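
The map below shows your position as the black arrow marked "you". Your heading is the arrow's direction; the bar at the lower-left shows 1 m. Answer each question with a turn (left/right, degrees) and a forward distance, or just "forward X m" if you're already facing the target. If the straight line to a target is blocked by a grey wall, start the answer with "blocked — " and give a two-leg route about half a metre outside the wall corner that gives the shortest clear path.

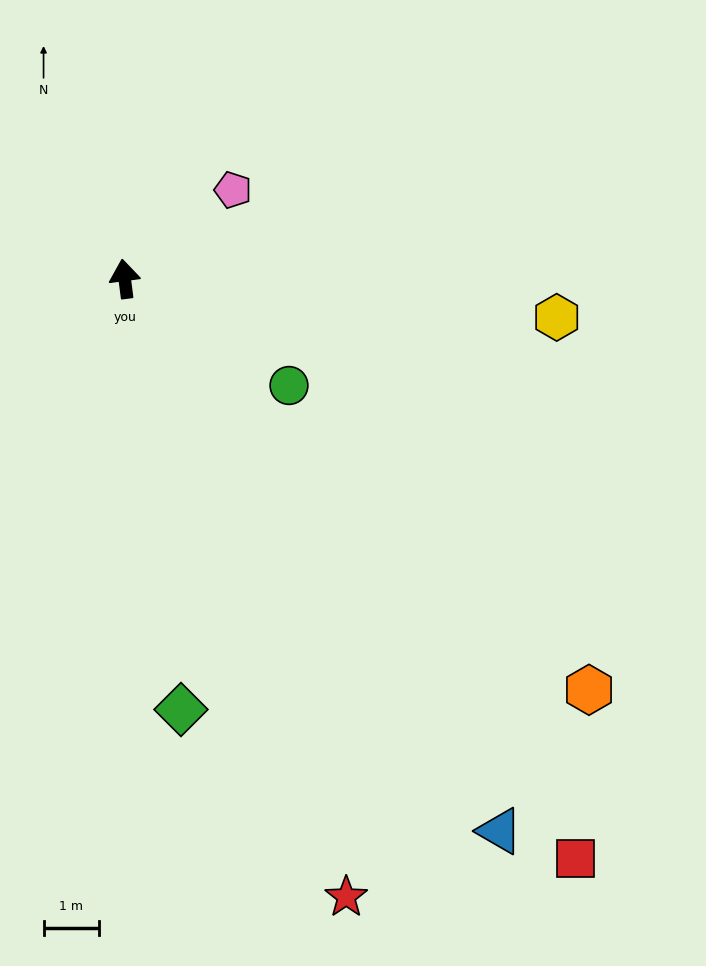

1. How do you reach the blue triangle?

turn right 153°, forward 12.0 m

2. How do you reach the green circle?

turn right 130°, forward 3.5 m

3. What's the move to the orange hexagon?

turn right 139°, forward 11.1 m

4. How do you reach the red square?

turn right 149°, forward 13.1 m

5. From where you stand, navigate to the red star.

turn right 168°, forward 11.8 m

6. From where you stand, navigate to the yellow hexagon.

turn right 102°, forward 7.8 m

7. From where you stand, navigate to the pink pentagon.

turn right 58°, forward 2.5 m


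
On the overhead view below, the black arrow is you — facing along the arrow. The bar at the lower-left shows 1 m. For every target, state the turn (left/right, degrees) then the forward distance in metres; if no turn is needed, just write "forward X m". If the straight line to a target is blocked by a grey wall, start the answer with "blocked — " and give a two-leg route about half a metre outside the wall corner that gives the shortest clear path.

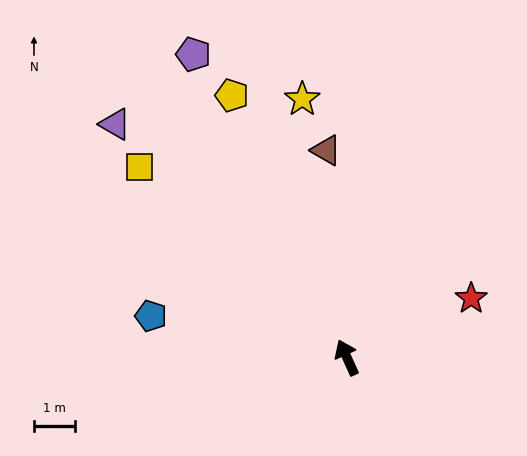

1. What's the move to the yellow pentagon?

forward 7.0 m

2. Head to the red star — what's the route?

turn right 89°, forward 3.4 m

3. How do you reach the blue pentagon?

turn left 54°, forward 4.9 m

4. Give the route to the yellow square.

turn left 23°, forward 6.9 m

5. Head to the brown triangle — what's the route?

turn right 19°, forward 5.1 m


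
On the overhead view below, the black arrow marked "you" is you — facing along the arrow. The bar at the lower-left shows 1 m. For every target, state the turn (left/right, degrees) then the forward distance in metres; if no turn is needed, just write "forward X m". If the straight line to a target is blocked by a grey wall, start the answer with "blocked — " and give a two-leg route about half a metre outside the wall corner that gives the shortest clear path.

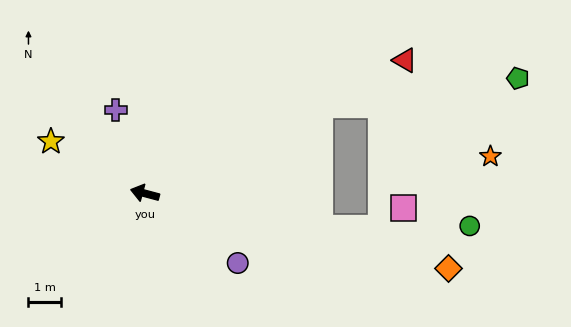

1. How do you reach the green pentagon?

blocked — turn right 138°, forward 6.1 m, then turn right 20°, forward 6.2 m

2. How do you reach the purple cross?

turn right 56°, forward 2.7 m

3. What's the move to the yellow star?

turn right 14°, forward 3.3 m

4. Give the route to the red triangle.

turn right 138°, forward 9.0 m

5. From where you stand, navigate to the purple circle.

turn left 158°, forward 3.6 m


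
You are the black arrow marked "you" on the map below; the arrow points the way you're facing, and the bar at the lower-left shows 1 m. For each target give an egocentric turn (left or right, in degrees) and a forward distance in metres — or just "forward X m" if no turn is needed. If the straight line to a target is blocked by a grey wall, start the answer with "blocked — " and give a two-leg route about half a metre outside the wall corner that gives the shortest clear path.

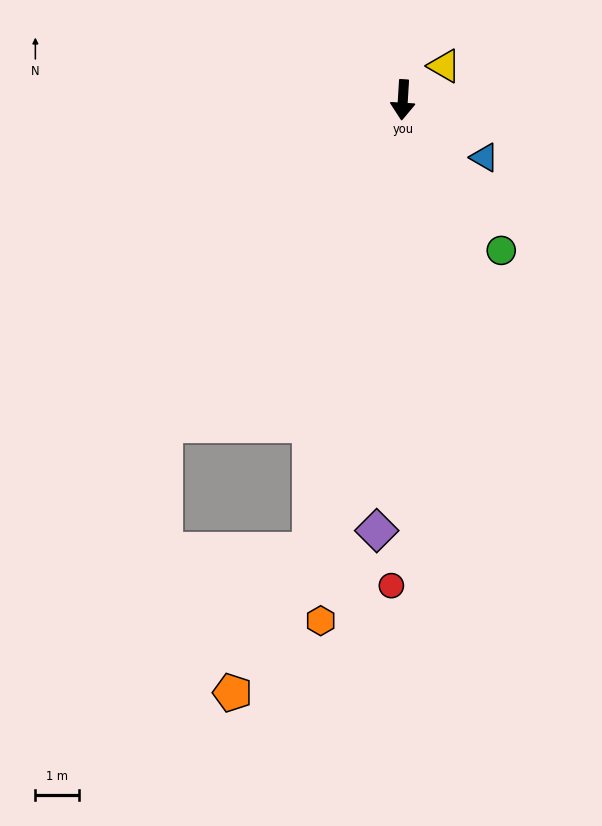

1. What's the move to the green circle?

turn left 37°, forward 4.1 m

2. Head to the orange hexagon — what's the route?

turn right 5°, forward 12.1 m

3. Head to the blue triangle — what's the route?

turn left 58°, forward 2.3 m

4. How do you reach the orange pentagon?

blocked — turn right 8°, forward 10.6 m, then turn right 17°, forward 3.7 m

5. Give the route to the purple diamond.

forward 9.9 m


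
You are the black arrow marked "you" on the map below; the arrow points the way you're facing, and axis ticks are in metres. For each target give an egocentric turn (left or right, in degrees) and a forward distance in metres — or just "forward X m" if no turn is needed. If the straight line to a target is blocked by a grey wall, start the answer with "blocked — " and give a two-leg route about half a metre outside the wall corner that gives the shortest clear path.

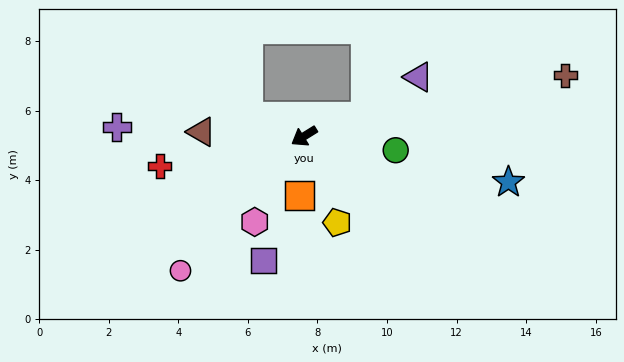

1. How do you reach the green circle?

turn left 139°, forward 2.7 m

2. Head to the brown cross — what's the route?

turn left 161°, forward 7.7 m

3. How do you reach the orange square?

turn left 53°, forward 1.7 m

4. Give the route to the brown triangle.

turn right 34°, forward 3.0 m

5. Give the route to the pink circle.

turn left 16°, forward 5.3 m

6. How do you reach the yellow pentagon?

turn left 79°, forward 2.7 m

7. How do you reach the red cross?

turn right 20°, forward 4.2 m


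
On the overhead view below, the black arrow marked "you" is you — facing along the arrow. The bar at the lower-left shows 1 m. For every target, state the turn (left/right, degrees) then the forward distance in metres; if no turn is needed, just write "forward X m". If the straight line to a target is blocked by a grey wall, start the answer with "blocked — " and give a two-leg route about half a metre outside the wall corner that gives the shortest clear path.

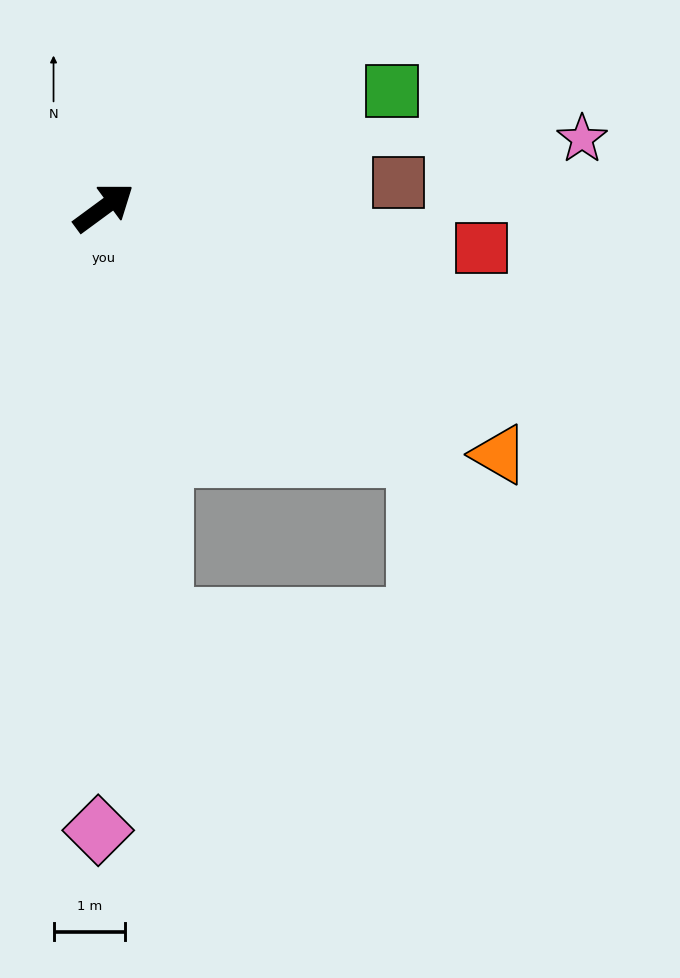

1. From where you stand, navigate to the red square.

turn right 42°, forward 5.3 m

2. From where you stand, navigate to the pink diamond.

turn right 127°, forward 8.7 m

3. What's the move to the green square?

turn right 14°, forward 4.3 m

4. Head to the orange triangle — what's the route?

turn right 68°, forward 6.5 m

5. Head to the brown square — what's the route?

turn right 31°, forward 4.1 m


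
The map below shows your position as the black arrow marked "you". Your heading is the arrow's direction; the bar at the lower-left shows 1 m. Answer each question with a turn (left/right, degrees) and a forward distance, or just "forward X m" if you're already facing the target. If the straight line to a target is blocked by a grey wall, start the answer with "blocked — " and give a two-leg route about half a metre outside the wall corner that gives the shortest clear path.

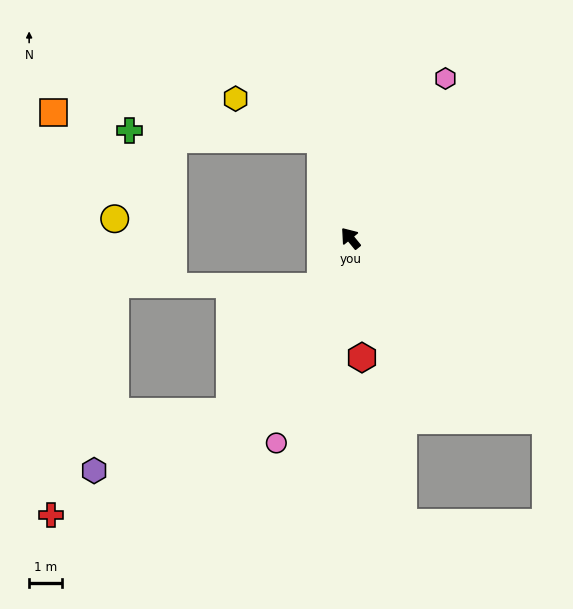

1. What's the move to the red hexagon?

turn left 146°, forward 3.7 m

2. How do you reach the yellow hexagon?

blocked — turn right 23°, forward 3.2 m, then turn left 48°, forward 2.9 m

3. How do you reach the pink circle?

turn left 121°, forward 6.7 m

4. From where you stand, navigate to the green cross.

blocked — turn right 23°, forward 3.2 m, then turn left 71°, forward 5.9 m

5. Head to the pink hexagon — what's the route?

turn right 70°, forward 5.7 m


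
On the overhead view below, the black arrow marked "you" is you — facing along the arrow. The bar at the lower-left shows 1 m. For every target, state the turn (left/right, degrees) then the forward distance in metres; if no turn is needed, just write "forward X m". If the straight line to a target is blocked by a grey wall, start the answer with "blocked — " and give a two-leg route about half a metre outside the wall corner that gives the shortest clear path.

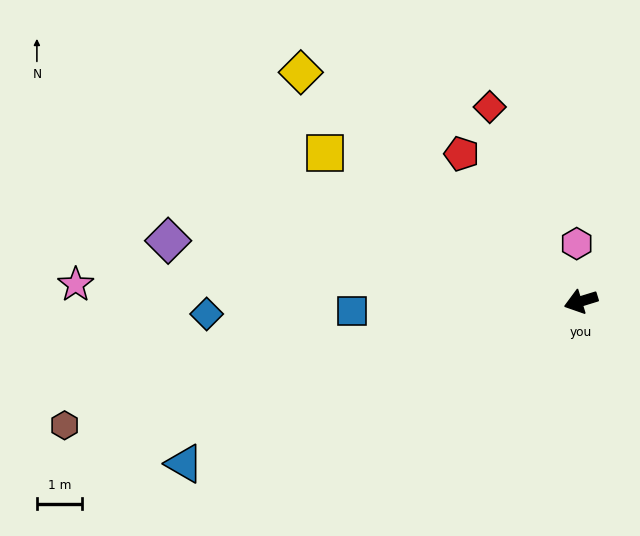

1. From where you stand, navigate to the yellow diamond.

turn right 56°, forward 8.0 m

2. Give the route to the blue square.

turn right 15°, forward 5.1 m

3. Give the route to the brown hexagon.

turn right 4°, forward 11.7 m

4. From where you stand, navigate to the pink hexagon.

turn right 103°, forward 1.3 m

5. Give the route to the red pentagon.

turn right 68°, forward 4.2 m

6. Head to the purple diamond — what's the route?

turn right 25°, forward 9.2 m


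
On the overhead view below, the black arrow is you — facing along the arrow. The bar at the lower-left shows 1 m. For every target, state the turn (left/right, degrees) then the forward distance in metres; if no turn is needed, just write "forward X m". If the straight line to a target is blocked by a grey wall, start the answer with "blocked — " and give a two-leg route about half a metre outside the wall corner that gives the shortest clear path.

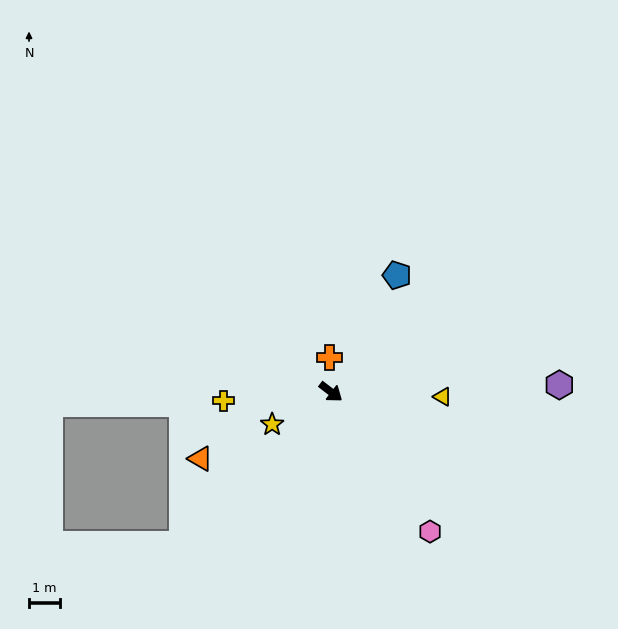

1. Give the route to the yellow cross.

turn right 138°, forward 3.4 m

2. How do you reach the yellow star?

turn right 113°, forward 2.1 m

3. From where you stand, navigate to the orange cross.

turn left 130°, forward 1.1 m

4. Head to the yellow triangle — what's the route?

turn left 35°, forward 3.6 m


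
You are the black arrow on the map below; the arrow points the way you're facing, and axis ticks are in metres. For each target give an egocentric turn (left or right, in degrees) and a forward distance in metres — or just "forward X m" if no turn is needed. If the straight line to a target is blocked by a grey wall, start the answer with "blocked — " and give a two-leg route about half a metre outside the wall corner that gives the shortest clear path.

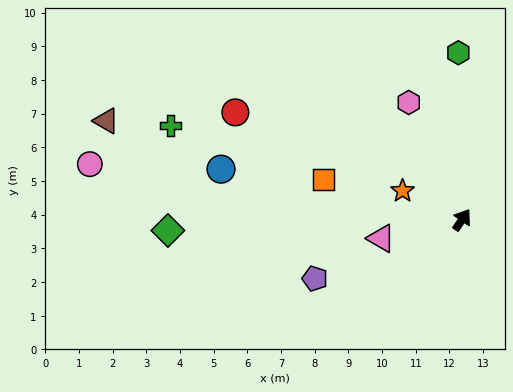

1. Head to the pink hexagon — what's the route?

turn left 59°, forward 3.8 m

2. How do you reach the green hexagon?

turn left 35°, forward 5.0 m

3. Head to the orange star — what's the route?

turn left 98°, forward 2.0 m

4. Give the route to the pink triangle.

turn left 137°, forward 2.5 m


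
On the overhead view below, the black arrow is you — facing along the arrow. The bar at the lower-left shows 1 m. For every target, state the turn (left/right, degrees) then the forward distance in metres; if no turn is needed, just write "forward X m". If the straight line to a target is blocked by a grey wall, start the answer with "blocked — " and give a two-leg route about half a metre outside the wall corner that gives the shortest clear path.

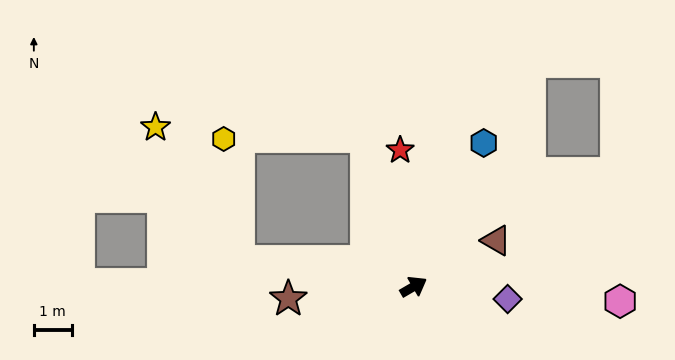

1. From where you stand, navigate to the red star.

turn left 65°, forward 3.6 m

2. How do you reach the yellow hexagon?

blocked — turn left 141°, forward 4.7 m, then turn right 74°, forward 3.2 m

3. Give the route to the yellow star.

blocked — turn left 141°, forward 4.7 m, then turn right 49°, forward 4.2 m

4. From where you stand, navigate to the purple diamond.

turn right 38°, forward 2.5 m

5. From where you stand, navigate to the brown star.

turn left 155°, forward 3.3 m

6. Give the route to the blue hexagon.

turn left 34°, forward 4.2 m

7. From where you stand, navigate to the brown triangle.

forward 2.5 m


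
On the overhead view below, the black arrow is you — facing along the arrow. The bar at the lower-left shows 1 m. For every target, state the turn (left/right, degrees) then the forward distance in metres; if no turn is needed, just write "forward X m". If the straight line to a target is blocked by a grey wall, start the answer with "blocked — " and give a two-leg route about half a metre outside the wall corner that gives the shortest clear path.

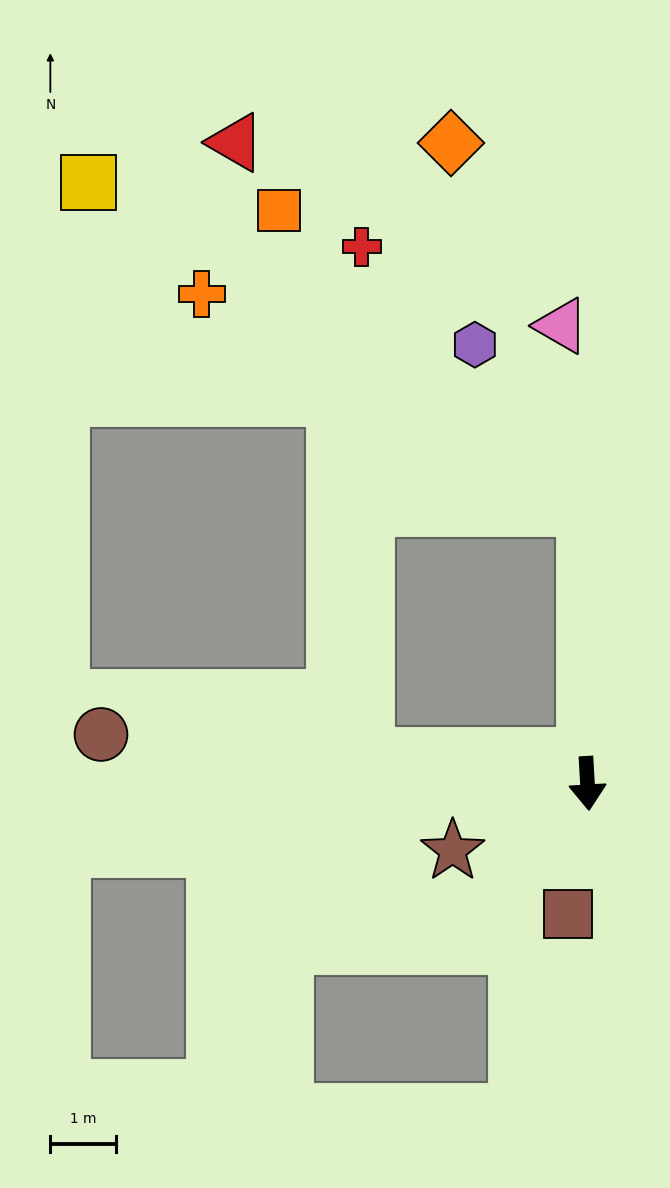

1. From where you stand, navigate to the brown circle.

turn right 99°, forward 7.4 m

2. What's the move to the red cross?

blocked — turn right 100°, forward 3.4 m, then turn right 83°, forward 7.8 m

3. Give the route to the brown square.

turn right 12°, forward 2.0 m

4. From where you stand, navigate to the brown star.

turn right 67°, forward 2.3 m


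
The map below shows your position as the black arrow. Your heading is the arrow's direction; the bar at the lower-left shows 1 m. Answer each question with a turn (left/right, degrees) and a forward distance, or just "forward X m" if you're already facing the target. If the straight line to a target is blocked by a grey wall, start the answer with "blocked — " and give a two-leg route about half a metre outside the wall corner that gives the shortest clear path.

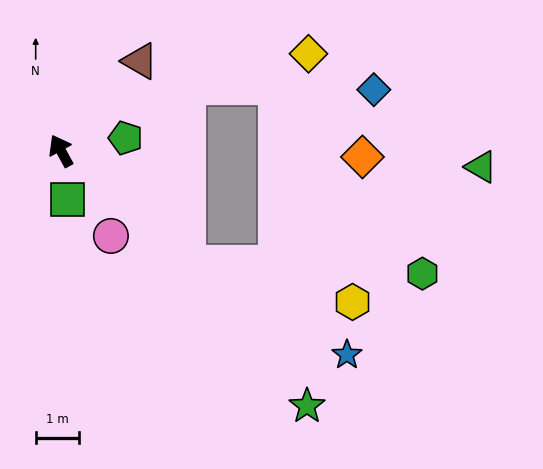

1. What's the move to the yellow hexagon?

blocked — turn right 161°, forward 3.9 m, then turn left 29°, forward 3.9 m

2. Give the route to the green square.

turn left 159°, forward 1.1 m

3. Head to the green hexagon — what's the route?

blocked — turn right 161°, forward 3.9 m, then turn left 40°, forward 5.4 m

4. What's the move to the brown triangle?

turn right 70°, forward 2.7 m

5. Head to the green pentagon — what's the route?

turn right 108°, forward 1.5 m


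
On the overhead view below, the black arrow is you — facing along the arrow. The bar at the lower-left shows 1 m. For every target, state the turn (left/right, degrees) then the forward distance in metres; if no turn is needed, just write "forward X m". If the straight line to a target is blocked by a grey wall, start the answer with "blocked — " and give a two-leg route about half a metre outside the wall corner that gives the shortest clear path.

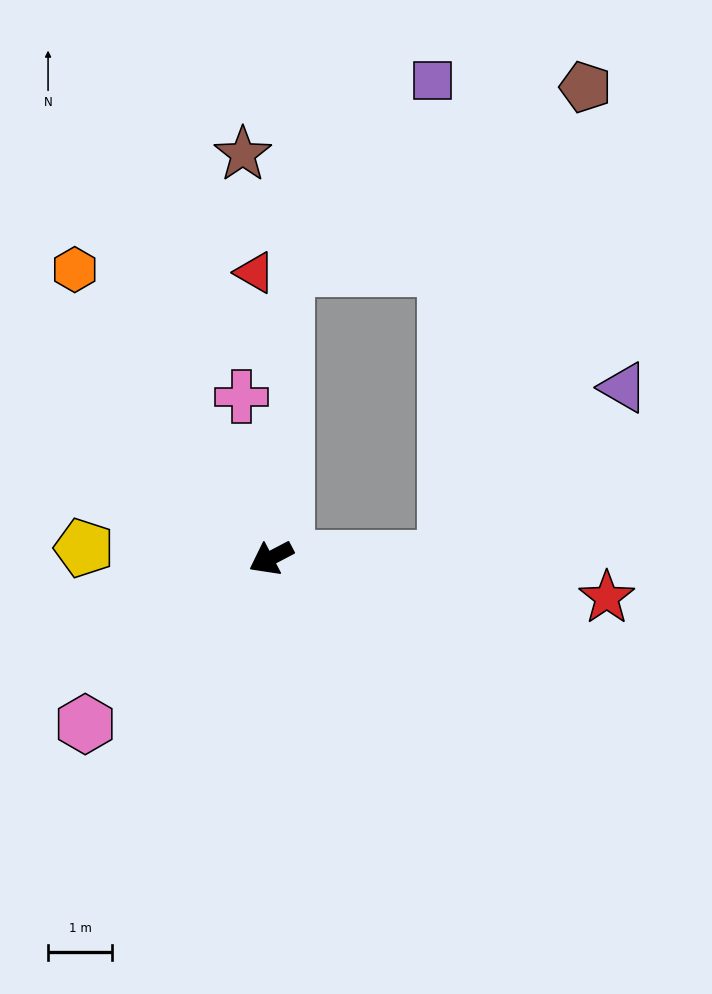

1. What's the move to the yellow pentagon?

turn right 31°, forward 2.9 m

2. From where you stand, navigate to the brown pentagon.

blocked — turn left 152°, forward 2.7 m, then turn left 74°, forward 7.6 m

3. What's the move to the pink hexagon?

turn left 14°, forward 3.9 m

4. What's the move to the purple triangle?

blocked — turn left 152°, forward 2.7 m, then turn left 44°, forward 3.8 m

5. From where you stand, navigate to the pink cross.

turn right 107°, forward 2.5 m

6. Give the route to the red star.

turn left 146°, forward 5.3 m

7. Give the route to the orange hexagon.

turn right 83°, forward 5.4 m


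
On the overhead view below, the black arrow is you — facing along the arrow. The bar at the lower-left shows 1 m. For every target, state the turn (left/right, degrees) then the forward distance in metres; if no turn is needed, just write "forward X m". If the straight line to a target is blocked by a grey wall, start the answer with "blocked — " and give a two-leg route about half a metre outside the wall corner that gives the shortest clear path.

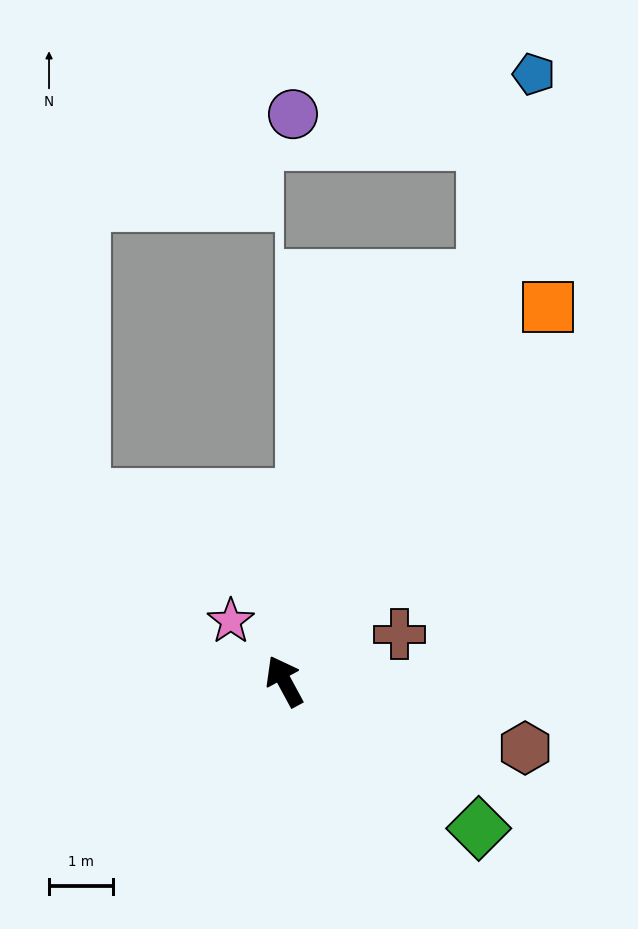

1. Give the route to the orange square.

turn right 64°, forward 7.2 m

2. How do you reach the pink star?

turn left 13°, forward 1.3 m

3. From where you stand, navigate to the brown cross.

turn right 96°, forward 2.0 m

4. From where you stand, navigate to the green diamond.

turn right 156°, forward 3.8 m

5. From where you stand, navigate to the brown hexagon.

turn right 134°, forward 3.9 m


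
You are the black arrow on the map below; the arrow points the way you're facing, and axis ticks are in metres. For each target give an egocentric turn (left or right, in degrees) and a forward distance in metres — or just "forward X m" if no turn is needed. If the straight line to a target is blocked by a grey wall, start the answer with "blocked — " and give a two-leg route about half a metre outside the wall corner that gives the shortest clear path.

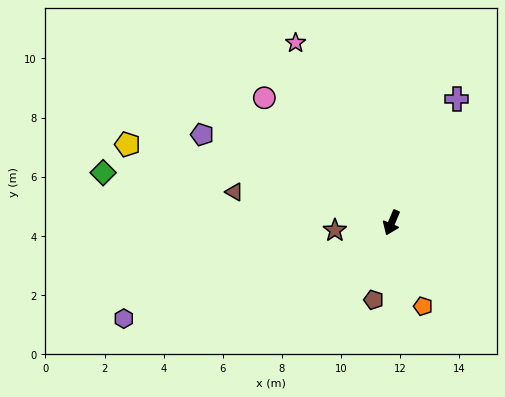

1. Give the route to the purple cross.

turn left 175°, forward 4.7 m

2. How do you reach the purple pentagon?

turn right 92°, forward 7.1 m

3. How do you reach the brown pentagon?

turn left 10°, forward 2.7 m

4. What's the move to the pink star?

turn right 129°, forward 6.9 m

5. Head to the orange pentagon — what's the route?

turn left 44°, forward 3.0 m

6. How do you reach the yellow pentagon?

turn right 84°, forward 9.3 m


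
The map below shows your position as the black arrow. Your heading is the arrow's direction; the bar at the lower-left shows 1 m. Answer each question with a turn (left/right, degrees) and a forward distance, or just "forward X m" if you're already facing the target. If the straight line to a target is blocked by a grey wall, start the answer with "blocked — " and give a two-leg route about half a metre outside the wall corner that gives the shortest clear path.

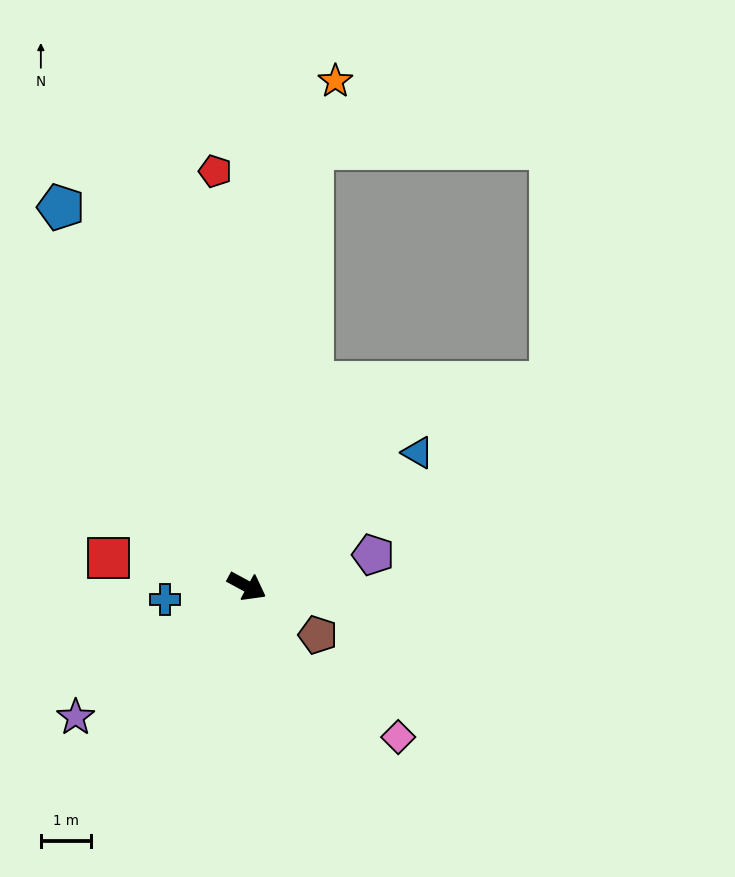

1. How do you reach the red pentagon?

turn left 123°, forward 8.3 m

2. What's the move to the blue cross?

turn right 142°, forward 1.7 m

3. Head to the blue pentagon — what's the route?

turn left 145°, forward 8.4 m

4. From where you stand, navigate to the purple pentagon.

turn left 43°, forward 2.6 m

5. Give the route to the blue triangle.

turn left 67°, forward 4.3 m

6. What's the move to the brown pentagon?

turn right 6°, forward 1.7 m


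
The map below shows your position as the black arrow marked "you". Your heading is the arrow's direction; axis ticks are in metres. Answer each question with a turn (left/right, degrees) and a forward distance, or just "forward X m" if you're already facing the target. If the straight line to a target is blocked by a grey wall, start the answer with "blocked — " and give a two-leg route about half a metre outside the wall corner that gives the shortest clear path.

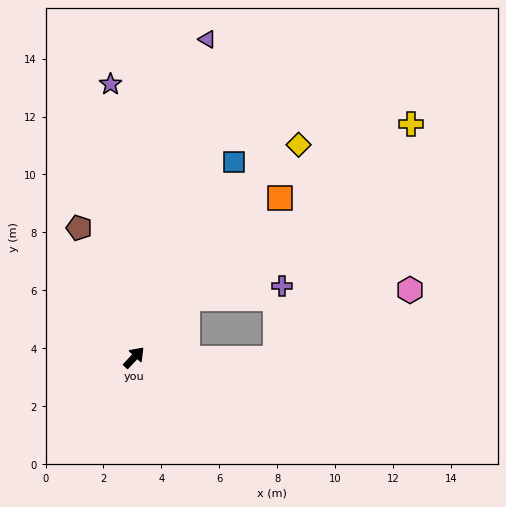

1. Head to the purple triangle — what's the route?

turn left 30°, forward 11.3 m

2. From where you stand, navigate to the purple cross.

blocked — forward 2.7 m, then turn right 39°, forward 3.3 m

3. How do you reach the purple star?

turn left 48°, forward 9.5 m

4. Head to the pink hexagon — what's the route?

blocked — turn right 47°, forward 4.9 m, then turn left 27°, forward 5.2 m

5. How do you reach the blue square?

turn left 16°, forward 7.6 m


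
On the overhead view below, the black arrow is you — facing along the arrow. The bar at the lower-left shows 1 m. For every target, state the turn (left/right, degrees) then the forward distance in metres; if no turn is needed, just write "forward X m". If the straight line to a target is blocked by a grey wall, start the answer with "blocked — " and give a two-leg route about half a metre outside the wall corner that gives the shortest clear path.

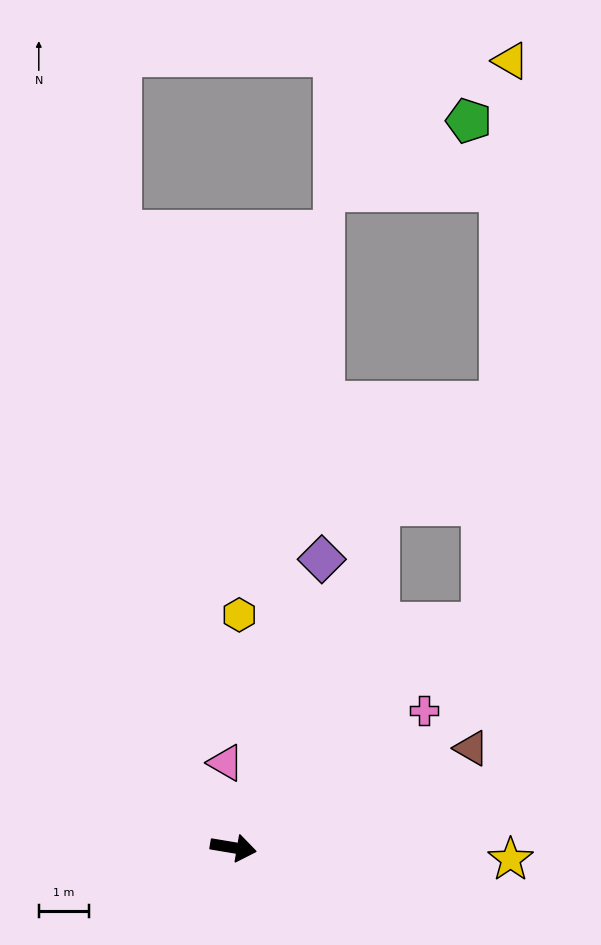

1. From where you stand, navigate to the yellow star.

turn left 7°, forward 5.6 m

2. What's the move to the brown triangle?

turn left 32°, forward 5.2 m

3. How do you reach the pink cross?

turn left 45°, forward 4.7 m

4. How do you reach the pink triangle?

turn left 105°, forward 1.7 m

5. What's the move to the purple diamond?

turn left 82°, forward 6.1 m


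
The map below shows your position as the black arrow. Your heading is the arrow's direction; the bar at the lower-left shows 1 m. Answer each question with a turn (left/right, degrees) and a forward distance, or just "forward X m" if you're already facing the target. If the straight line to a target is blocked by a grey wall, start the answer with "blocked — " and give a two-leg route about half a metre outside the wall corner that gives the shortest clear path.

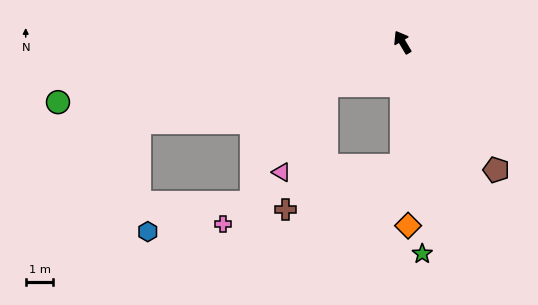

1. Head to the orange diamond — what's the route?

turn left 151°, forward 6.7 m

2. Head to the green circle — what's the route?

turn left 69°, forward 12.7 m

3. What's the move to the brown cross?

blocked — turn left 89°, forward 3.2 m, then turn left 42°, forward 4.7 m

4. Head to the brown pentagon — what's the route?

turn right 174°, forward 5.7 m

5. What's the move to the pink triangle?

blocked — turn left 89°, forward 3.2 m, then turn left 33°, forward 3.5 m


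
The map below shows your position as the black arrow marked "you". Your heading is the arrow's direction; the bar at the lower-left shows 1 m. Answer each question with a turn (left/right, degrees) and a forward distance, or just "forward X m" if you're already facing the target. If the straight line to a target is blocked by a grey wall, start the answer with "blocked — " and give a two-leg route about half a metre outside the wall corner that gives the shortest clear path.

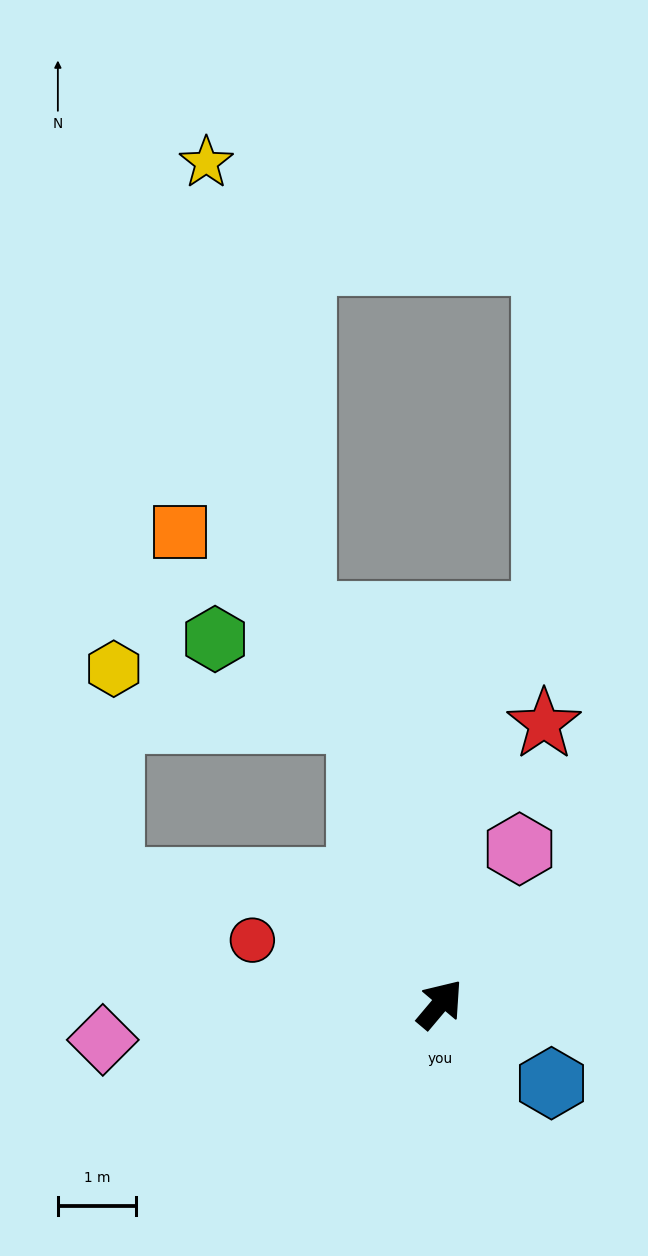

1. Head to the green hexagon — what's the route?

blocked — turn left 56°, forward 3.8 m, then turn left 45°, forward 2.1 m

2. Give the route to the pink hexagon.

turn left 13°, forward 2.2 m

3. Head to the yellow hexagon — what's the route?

blocked — turn left 56°, forward 3.8 m, then turn left 62°, forward 3.2 m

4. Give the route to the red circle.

turn left 111°, forward 2.5 m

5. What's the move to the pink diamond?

turn left 136°, forward 4.3 m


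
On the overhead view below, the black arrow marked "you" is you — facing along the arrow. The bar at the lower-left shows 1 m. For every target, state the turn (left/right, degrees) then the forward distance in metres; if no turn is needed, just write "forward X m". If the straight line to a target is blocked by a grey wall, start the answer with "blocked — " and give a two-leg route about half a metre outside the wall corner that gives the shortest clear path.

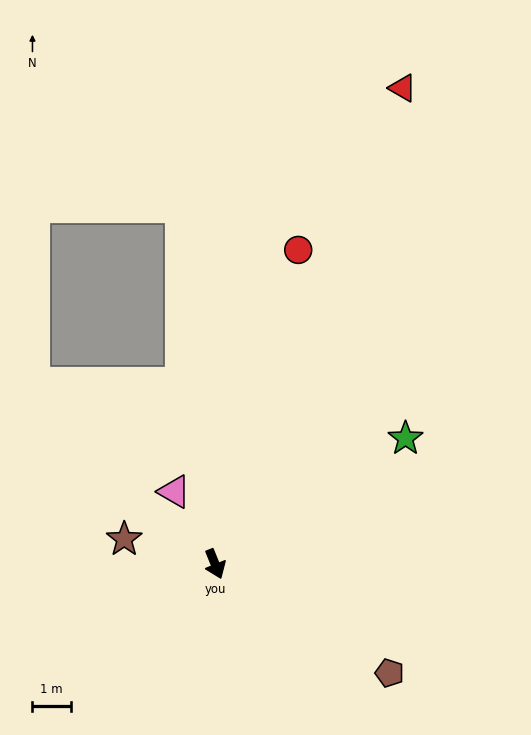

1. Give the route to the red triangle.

turn left 136°, forward 13.3 m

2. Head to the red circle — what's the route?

turn left 143°, forward 8.4 m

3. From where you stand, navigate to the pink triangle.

turn right 173°, forward 2.2 m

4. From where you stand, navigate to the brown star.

turn right 127°, forward 2.4 m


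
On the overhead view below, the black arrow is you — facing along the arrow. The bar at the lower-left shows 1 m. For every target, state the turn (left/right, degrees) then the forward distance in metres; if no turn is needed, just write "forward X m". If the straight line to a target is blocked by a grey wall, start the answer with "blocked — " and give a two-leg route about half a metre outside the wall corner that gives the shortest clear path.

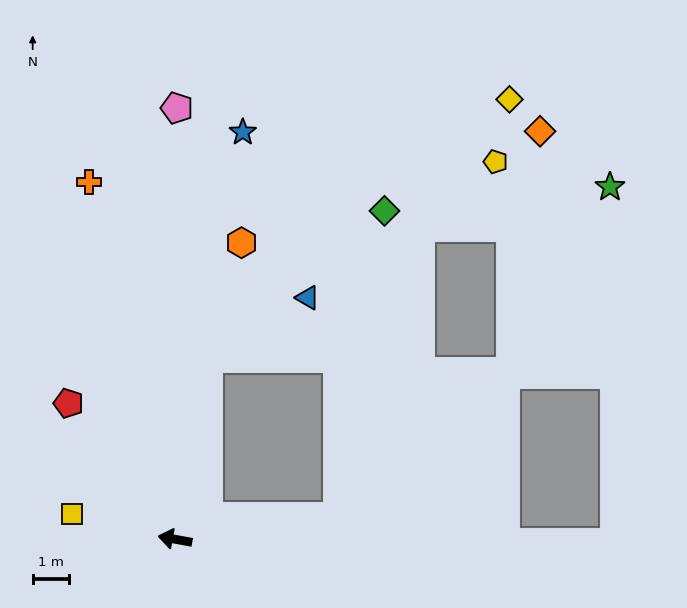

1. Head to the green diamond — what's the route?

blocked — turn right 162°, forward 4.5 m, then turn left 74°, forward 8.5 m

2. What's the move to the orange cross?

turn right 66°, forward 10.0 m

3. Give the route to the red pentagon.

turn right 42°, forward 4.7 m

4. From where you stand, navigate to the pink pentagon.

turn right 80°, forward 11.8 m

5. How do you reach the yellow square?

turn right 4°, forward 2.9 m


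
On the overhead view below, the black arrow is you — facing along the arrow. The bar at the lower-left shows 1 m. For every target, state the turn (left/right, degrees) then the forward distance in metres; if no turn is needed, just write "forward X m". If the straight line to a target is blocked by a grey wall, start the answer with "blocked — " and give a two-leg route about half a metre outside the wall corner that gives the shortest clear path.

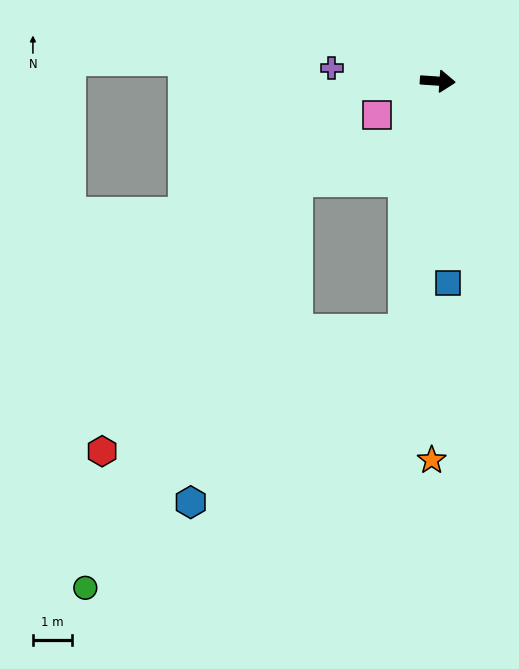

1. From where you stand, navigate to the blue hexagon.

blocked — turn right 94°, forward 6.4 m, then turn right 43°, forward 7.0 m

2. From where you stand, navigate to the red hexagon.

blocked — turn right 94°, forward 6.4 m, then turn right 60°, forward 8.3 m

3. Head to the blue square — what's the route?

turn right 83°, forward 5.1 m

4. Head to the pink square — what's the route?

turn right 147°, forward 1.8 m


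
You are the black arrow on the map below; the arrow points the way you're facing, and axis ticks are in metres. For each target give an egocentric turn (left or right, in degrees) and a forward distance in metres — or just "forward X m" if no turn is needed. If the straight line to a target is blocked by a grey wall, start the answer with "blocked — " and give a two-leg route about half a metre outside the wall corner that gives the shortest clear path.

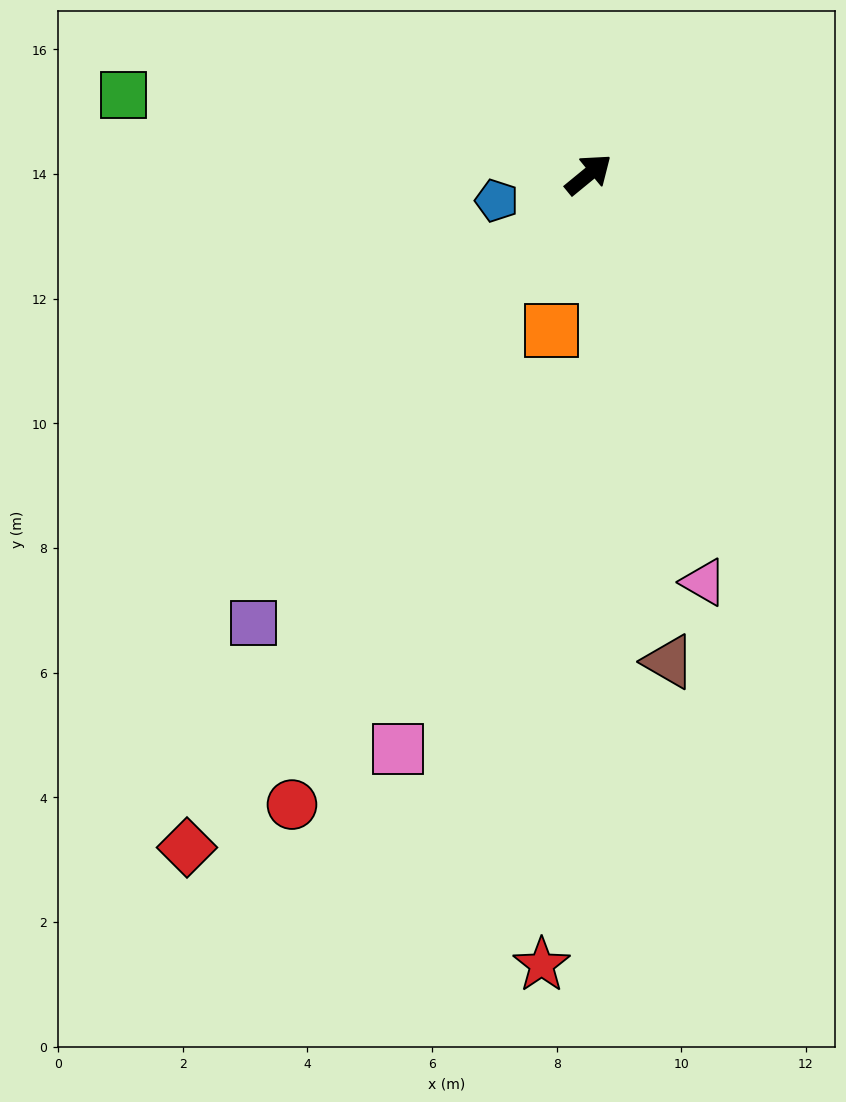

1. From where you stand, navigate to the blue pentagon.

turn left 157°, forward 1.5 m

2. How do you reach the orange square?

turn right 143°, forward 2.6 m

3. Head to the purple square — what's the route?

turn right 166°, forward 9.0 m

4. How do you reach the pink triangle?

turn right 114°, forward 6.8 m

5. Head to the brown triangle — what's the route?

turn right 120°, forward 7.9 m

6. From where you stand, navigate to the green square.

turn left 131°, forward 7.6 m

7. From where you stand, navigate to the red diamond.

turn right 160°, forward 12.6 m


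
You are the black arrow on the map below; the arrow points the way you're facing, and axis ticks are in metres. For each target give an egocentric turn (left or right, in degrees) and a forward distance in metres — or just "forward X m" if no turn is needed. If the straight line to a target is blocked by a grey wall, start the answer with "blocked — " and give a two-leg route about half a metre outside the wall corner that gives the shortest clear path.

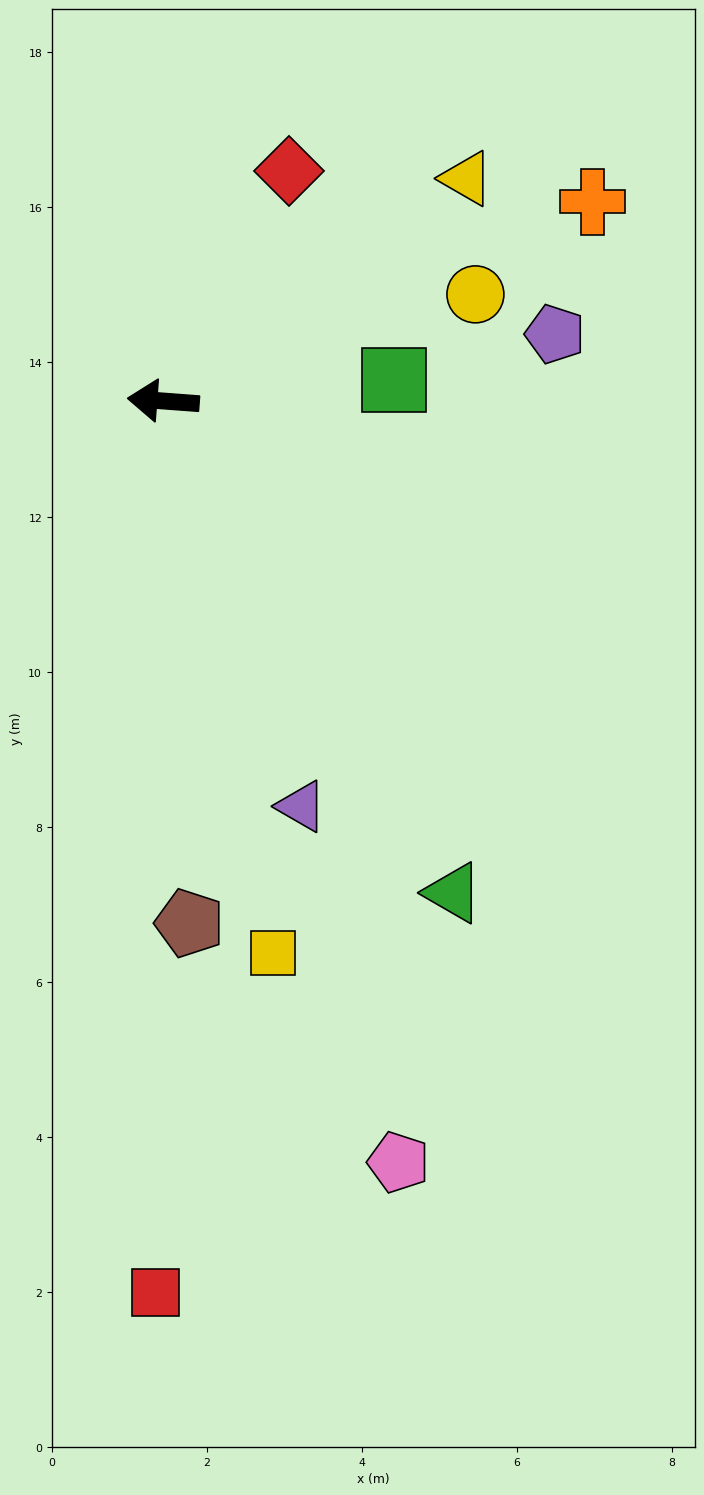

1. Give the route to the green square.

turn right 170°, forward 3.0 m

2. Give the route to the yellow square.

turn left 106°, forward 7.3 m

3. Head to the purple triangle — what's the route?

turn left 113°, forward 5.5 m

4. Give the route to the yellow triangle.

turn right 139°, forward 4.9 m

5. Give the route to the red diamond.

turn right 114°, forward 3.4 m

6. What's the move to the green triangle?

turn left 125°, forward 7.4 m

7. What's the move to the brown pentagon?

turn left 97°, forward 6.7 m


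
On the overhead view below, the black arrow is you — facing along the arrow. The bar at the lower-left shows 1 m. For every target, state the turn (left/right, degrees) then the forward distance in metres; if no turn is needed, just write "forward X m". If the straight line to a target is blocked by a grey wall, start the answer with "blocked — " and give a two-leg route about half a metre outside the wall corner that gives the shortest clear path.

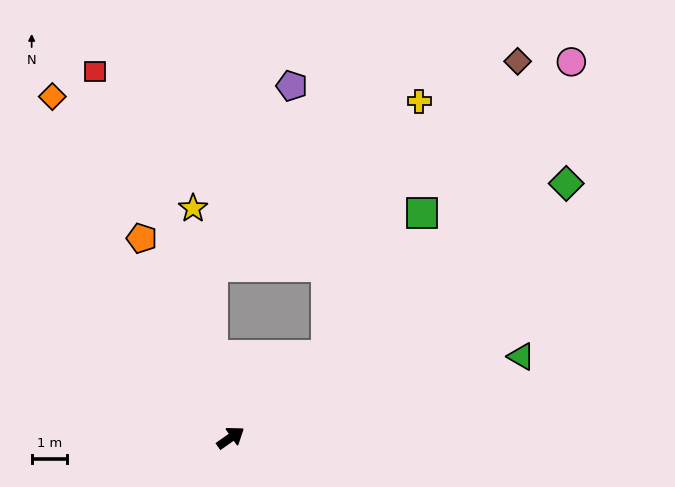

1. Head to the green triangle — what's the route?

turn right 20°, forward 8.5 m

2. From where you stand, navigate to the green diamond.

turn left 2°, forward 11.9 m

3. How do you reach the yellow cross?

blocked — turn left 6°, forward 3.6 m, then turn left 29°, forward 7.6 m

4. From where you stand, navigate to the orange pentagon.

turn left 79°, forward 6.2 m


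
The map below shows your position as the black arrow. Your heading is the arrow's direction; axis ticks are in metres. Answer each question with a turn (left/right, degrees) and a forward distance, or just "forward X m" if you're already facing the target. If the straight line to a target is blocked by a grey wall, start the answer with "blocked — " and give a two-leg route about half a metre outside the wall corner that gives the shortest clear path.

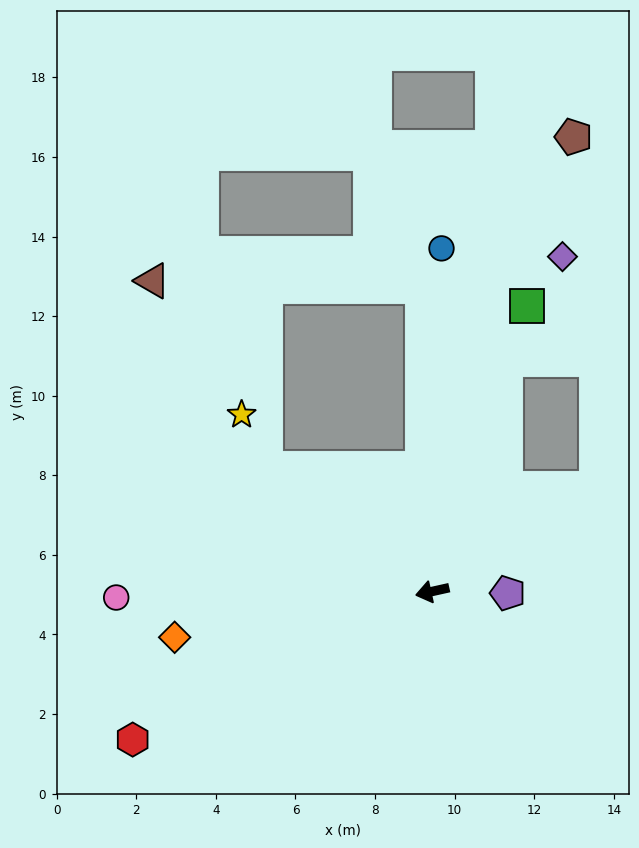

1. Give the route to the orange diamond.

turn right 2°, forward 6.6 m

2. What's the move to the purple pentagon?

turn left 166°, forward 1.9 m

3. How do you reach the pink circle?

turn right 11°, forward 7.9 m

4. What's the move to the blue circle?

turn right 104°, forward 8.6 m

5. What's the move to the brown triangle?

blocked — turn right 101°, forward 7.7 m, then turn left 87°, forward 6.8 m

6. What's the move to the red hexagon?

turn left 14°, forward 8.4 m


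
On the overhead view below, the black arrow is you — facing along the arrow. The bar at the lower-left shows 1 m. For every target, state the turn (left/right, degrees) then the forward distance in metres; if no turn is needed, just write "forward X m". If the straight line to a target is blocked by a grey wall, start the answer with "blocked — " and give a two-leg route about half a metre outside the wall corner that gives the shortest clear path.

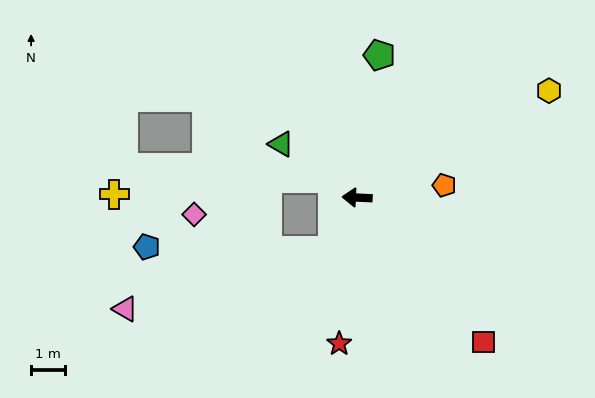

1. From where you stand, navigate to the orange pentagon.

turn right 169°, forward 2.6 m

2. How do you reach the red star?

turn left 86°, forward 4.3 m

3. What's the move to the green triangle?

turn right 32°, forward 2.7 m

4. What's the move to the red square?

turn left 134°, forward 5.6 m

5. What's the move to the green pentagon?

turn right 96°, forward 4.2 m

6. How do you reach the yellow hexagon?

turn right 148°, forward 6.4 m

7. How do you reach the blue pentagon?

blocked — turn left 68°, forward 1.7 m, then turn right 66°, forward 5.5 m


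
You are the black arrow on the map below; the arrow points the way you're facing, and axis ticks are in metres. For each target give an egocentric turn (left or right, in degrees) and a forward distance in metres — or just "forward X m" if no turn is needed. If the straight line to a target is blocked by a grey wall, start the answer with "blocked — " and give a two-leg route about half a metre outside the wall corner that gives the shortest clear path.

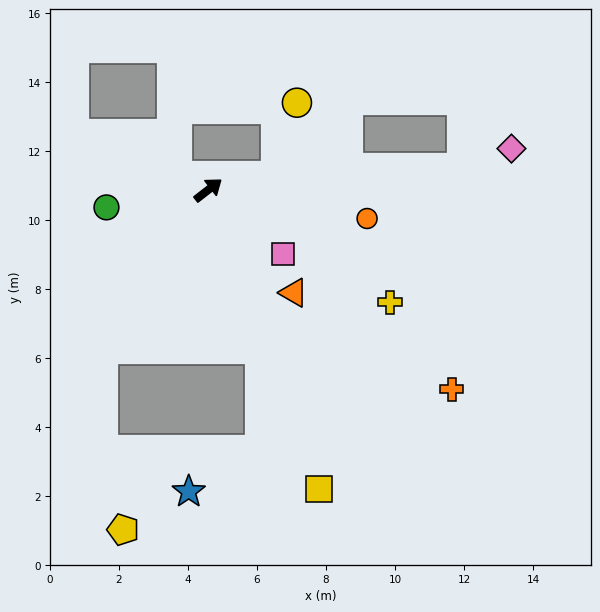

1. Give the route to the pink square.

turn right 78°, forward 2.9 m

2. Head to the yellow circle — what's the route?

blocked — turn right 26°, forward 2.0 m, then turn left 62°, forward 2.2 m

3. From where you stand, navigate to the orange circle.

turn right 48°, forward 4.7 m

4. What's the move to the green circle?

turn left 152°, forward 3.0 m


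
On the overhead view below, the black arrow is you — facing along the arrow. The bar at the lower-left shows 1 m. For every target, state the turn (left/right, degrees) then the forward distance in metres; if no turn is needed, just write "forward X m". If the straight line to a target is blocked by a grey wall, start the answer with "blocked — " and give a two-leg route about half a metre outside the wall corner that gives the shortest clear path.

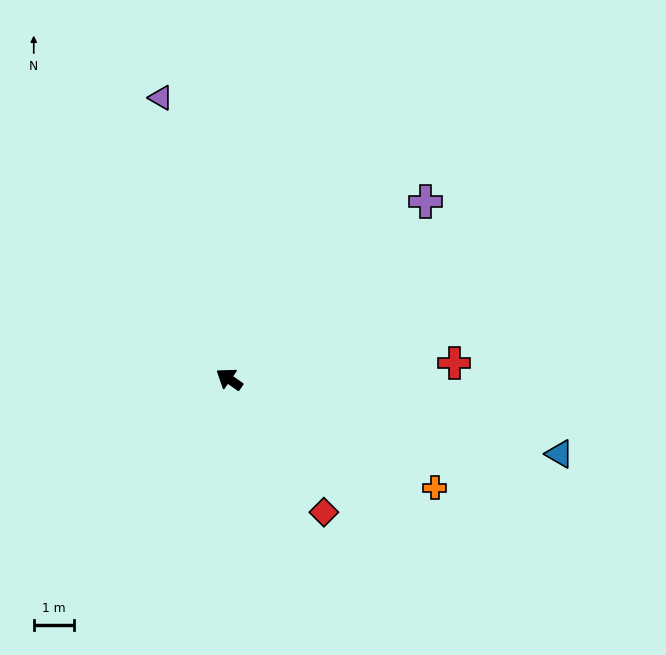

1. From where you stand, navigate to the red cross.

turn right 141°, forward 5.7 m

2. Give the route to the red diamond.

turn left 160°, forward 4.1 m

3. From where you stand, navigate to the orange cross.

turn right 173°, forward 5.8 m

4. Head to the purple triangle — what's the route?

turn right 42°, forward 7.3 m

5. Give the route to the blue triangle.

turn right 158°, forward 8.5 m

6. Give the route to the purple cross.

turn right 103°, forward 6.6 m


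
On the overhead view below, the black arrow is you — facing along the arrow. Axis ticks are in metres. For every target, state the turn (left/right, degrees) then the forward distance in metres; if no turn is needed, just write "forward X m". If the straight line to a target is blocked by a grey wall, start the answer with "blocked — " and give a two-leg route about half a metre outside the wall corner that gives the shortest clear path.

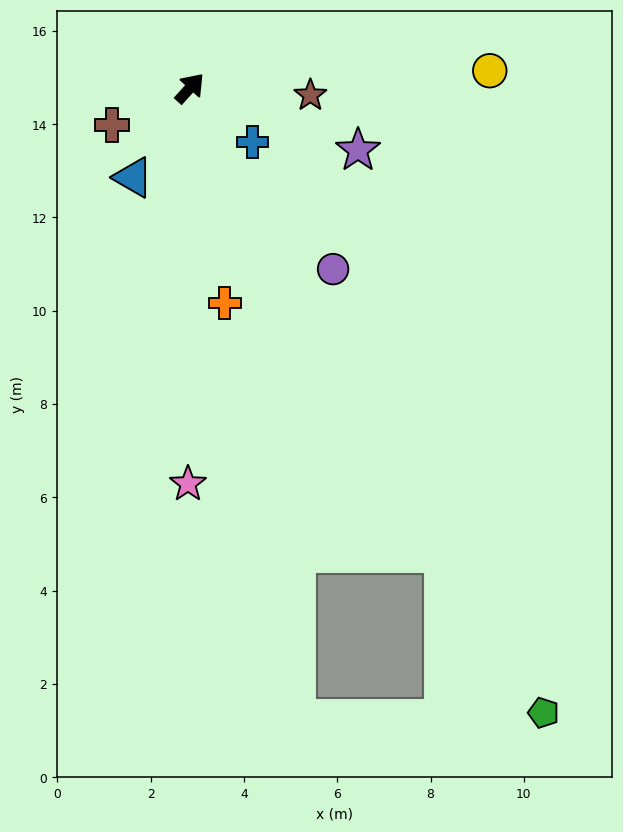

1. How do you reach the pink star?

turn right 138°, forward 8.5 m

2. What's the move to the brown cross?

turn left 158°, forward 1.8 m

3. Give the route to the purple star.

turn right 68°, forward 3.8 m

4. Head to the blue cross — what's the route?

turn right 89°, forward 1.8 m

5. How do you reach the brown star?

turn right 51°, forward 2.6 m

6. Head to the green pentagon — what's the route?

turn right 108°, forward 15.4 m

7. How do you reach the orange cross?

turn right 129°, forward 4.7 m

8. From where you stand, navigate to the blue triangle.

turn right 170°, forward 2.3 m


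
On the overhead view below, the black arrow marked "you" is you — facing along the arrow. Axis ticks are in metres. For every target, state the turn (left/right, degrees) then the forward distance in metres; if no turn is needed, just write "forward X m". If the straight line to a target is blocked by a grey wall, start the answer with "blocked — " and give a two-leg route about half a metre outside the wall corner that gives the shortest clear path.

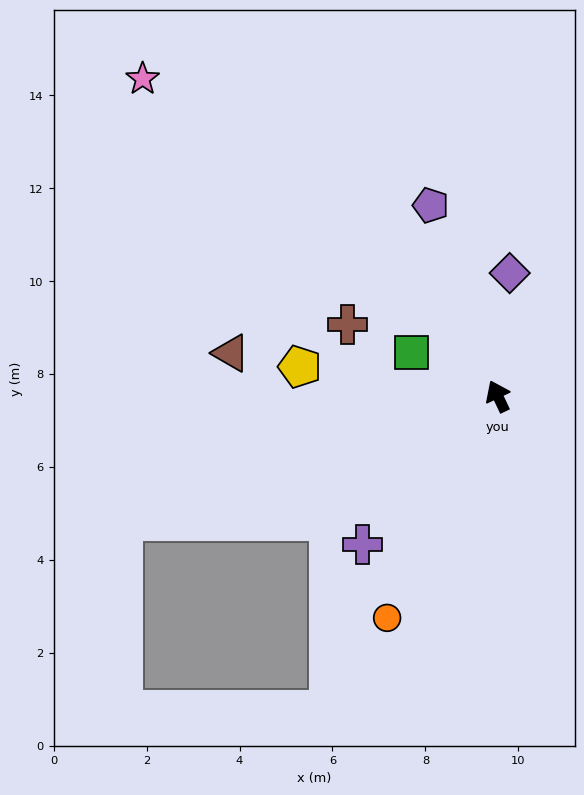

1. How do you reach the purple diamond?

turn right 31°, forward 2.7 m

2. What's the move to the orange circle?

turn left 128°, forward 5.3 m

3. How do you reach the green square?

turn left 38°, forward 2.1 m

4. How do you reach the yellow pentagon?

turn left 56°, forward 4.3 m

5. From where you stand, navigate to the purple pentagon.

turn right 6°, forward 4.4 m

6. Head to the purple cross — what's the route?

turn left 112°, forward 4.3 m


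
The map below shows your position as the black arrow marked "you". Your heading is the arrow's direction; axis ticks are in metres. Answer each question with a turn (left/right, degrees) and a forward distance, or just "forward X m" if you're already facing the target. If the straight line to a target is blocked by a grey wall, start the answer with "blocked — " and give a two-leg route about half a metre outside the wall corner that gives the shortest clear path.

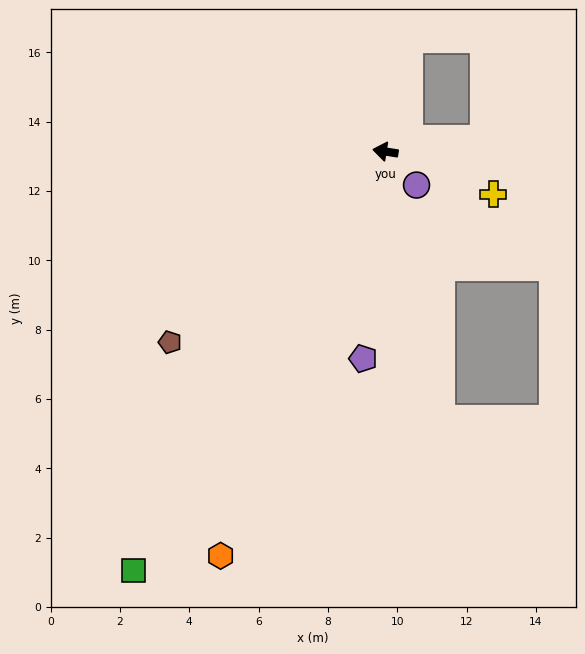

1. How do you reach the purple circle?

turn left 142°, forward 1.3 m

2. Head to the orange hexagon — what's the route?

turn left 77°, forward 12.6 m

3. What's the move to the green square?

turn left 68°, forward 14.1 m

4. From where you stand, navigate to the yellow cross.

turn left 167°, forward 3.3 m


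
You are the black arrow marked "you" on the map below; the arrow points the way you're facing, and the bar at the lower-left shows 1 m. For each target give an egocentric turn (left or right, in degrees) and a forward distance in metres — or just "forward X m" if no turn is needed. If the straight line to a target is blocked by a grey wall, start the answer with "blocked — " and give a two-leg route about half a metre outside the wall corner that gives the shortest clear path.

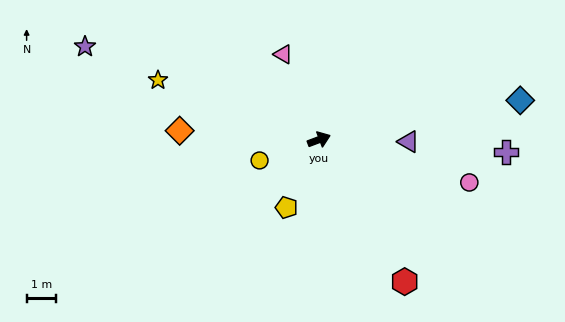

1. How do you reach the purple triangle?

turn right 22°, forward 3.0 m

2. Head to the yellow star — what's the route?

turn left 139°, forward 5.8 m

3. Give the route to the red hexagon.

turn right 79°, forward 5.6 m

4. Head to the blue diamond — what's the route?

turn right 10°, forward 6.9 m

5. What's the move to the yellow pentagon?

turn right 136°, forward 2.5 m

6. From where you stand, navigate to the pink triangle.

turn left 92°, forward 3.1 m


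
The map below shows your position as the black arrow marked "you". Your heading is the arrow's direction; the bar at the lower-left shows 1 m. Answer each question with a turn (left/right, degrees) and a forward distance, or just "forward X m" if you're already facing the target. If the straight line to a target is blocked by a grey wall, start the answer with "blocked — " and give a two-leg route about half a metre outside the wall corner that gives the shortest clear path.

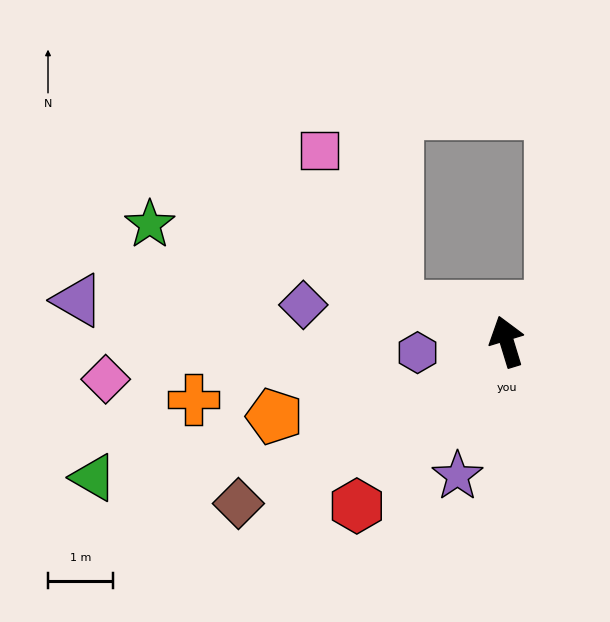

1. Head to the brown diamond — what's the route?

turn left 104°, forward 4.8 m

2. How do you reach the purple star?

turn left 143°, forward 2.2 m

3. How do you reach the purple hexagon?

turn left 80°, forward 1.4 m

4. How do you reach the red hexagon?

turn left 121°, forward 3.4 m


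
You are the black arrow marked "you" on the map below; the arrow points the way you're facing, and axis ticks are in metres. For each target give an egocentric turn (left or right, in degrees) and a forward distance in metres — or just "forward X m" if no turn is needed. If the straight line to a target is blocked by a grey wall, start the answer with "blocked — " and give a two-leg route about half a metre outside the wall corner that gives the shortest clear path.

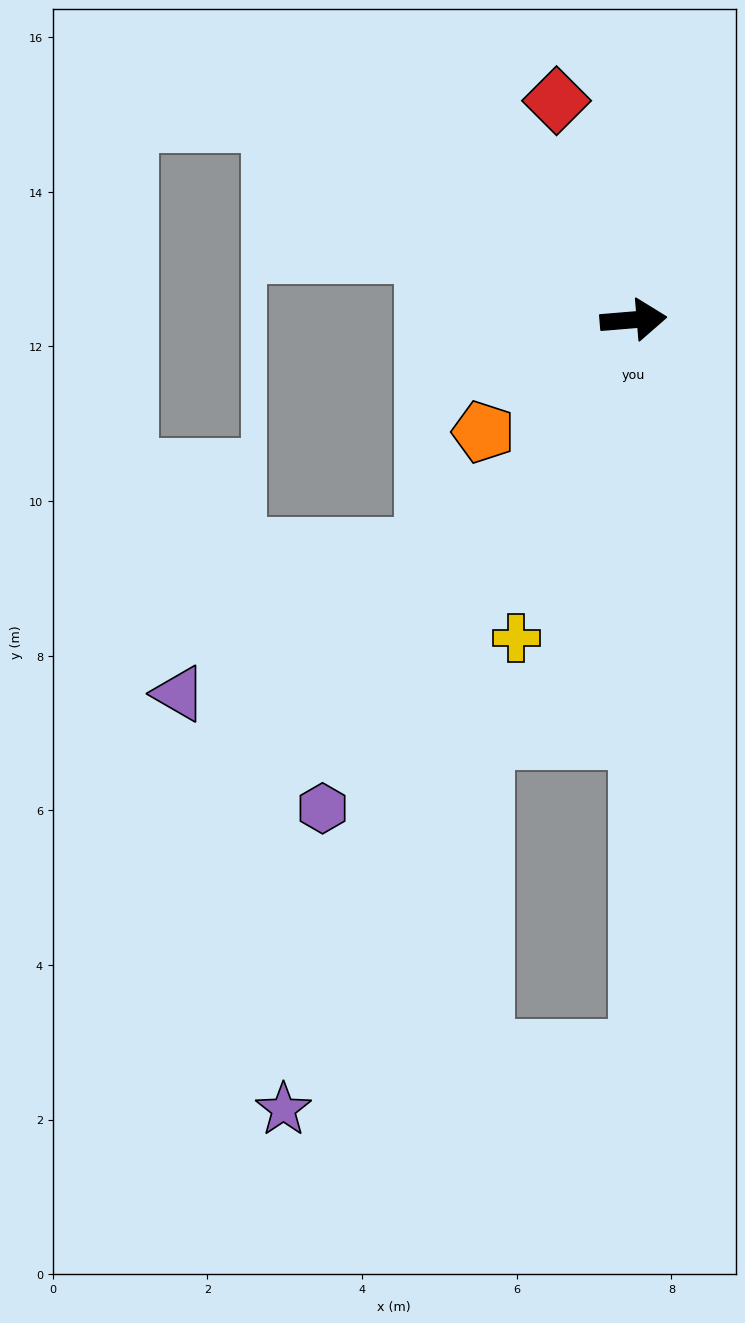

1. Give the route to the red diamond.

turn left 105°, forward 3.0 m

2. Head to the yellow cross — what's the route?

turn right 115°, forward 4.4 m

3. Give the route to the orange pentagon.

turn right 148°, forward 2.4 m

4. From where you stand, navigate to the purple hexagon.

turn right 127°, forward 7.5 m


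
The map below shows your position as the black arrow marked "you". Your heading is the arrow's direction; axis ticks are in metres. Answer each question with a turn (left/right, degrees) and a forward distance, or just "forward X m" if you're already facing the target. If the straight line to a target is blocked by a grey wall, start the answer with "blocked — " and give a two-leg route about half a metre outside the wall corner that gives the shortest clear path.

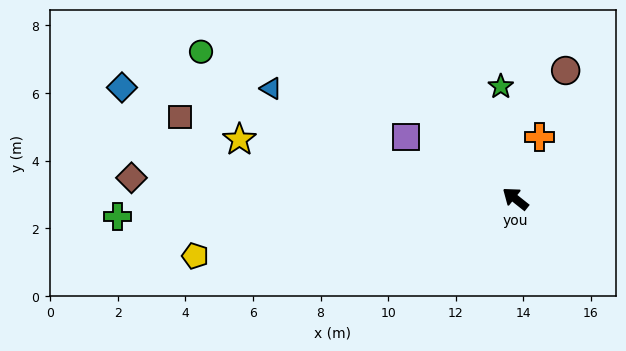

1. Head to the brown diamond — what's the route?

turn left 35°, forward 11.4 m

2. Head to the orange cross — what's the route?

turn right 73°, forward 2.0 m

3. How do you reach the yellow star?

turn left 26°, forward 8.3 m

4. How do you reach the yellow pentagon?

turn left 49°, forward 9.6 m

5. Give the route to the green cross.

turn left 41°, forward 11.8 m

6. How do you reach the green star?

turn right 44°, forward 3.3 m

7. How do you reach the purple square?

turn left 9°, forward 3.7 m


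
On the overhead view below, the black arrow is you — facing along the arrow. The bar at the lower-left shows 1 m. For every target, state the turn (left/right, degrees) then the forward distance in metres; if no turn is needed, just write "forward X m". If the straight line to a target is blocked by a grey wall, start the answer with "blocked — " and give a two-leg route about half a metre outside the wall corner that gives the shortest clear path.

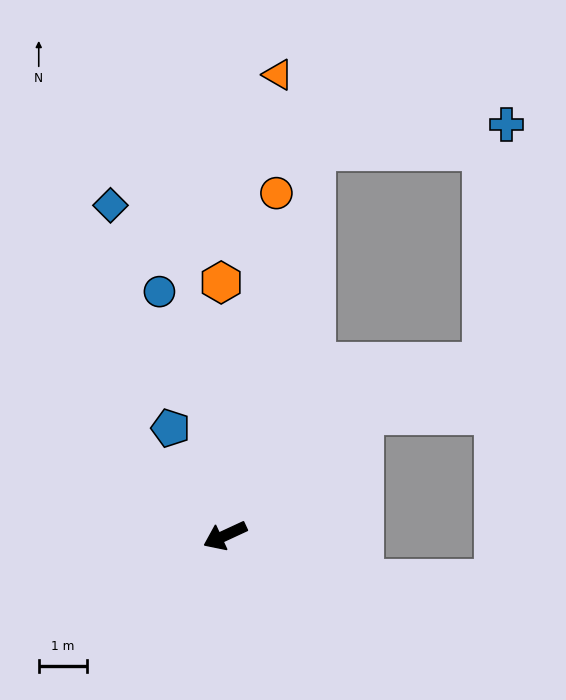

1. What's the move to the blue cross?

blocked — turn right 128°, forward 8.2 m, then turn right 69°, forward 4.0 m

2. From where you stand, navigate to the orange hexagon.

turn right 114°, forward 5.2 m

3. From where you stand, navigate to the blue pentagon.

turn right 88°, forward 2.5 m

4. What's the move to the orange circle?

turn right 123°, forward 7.1 m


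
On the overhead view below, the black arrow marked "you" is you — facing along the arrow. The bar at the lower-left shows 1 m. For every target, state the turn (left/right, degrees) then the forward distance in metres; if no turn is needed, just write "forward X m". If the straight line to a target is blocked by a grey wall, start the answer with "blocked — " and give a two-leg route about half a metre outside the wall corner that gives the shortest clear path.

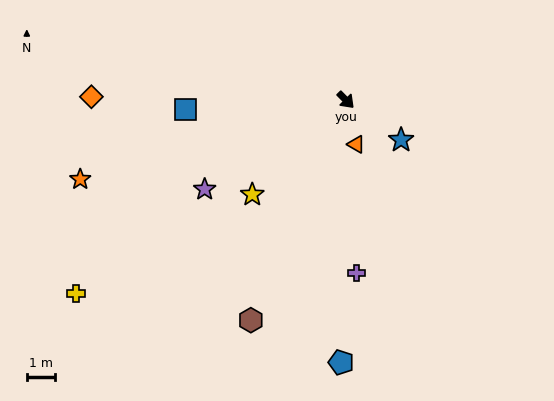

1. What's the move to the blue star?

turn left 10°, forward 2.4 m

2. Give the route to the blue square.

turn right 131°, forward 5.7 m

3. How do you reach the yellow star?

turn right 89°, forward 4.8 m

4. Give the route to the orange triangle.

turn right 31°, forward 1.6 m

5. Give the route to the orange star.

turn right 118°, forward 9.9 m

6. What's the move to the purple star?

turn right 102°, forward 6.0 m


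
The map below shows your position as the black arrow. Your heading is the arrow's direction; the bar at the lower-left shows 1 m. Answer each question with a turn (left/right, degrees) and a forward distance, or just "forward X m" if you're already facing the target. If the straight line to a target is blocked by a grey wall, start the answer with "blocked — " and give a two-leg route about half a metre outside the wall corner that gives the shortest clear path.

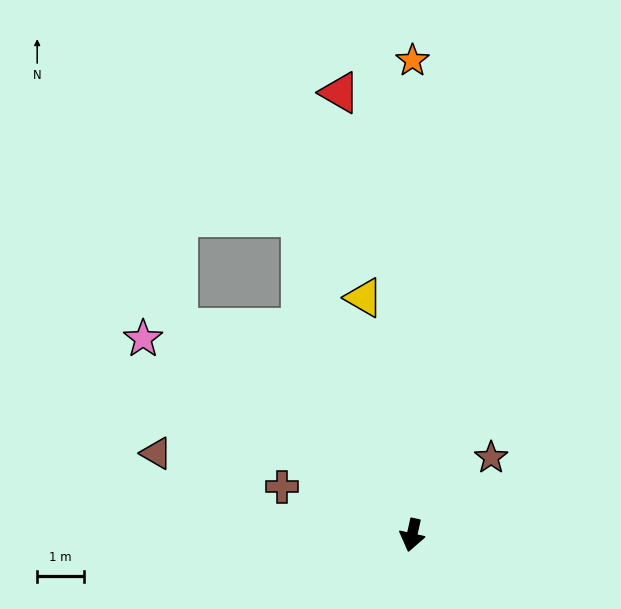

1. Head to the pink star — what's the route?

turn right 114°, forward 7.2 m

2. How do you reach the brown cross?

turn right 98°, forward 3.0 m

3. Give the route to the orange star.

turn right 168°, forward 10.2 m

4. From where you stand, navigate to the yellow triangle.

turn right 156°, forward 5.2 m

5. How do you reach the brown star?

turn left 147°, forward 2.4 m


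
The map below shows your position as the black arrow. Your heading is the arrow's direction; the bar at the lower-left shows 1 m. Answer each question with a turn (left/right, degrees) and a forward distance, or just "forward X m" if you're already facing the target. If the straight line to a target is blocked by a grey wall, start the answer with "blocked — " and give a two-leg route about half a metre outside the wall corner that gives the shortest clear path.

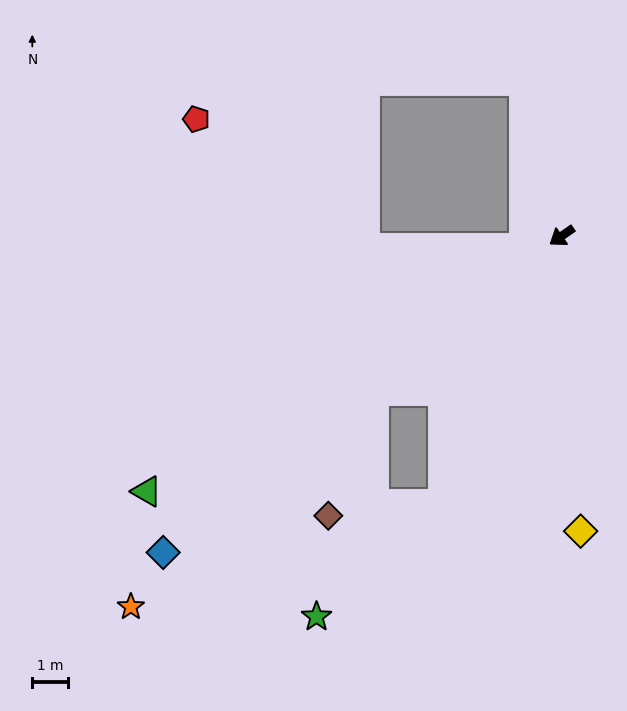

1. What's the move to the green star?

blocked — turn left 31°, forward 8.2 m, then turn right 24°, forward 4.7 m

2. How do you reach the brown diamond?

blocked — turn left 5°, forward 6.8 m, then turn left 30°, forward 3.7 m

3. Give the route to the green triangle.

turn right 3°, forward 13.7 m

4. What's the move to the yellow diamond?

turn left 59°, forward 8.3 m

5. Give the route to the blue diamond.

turn left 4°, forward 14.3 m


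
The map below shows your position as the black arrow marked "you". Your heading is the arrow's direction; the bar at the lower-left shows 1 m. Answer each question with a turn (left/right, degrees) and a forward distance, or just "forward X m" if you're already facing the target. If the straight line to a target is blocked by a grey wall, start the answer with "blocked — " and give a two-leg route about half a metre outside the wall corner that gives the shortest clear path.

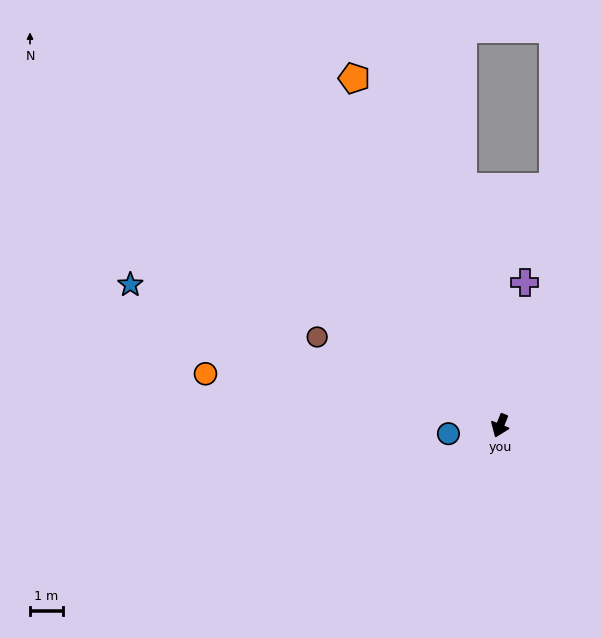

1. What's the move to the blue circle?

turn right 59°, forward 1.6 m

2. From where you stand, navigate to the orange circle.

turn right 78°, forward 9.0 m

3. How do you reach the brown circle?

turn right 94°, forward 6.1 m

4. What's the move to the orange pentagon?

turn right 135°, forward 11.3 m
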